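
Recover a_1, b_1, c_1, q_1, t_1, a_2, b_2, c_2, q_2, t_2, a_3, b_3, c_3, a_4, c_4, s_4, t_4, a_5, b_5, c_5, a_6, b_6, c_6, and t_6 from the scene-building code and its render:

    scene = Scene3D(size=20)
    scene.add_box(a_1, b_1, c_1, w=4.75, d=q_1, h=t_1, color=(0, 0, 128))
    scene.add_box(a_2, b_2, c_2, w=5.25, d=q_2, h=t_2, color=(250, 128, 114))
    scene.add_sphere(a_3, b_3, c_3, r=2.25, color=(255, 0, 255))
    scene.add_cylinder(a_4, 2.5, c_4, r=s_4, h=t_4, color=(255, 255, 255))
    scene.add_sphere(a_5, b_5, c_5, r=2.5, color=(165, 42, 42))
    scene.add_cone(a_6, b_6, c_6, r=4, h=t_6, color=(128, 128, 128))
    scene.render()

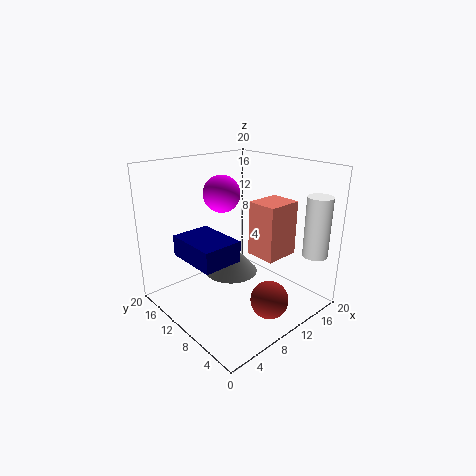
a_1 = 0.25; b_1 = 4; c_1 = 10.5; q_1 = 6.5; t_1 = 2.5; a_2 = 12.75; b_2 = 6.25; c_2 = 6.5; q_2 = 4.5; t_2 = 8; a_3 = 6.25; b_3 = 8.75; c_3 = 17.25; a_4 = 17.75; c_4 = 7.5; s_4 = 1.75; t_4 = 8.5; a_5 = 9.75; b_5 = 3.5; c_5 = 3.25; a_6 = 11.5; b_6 = 13.25; c_6 = 3; t_6 = 4.5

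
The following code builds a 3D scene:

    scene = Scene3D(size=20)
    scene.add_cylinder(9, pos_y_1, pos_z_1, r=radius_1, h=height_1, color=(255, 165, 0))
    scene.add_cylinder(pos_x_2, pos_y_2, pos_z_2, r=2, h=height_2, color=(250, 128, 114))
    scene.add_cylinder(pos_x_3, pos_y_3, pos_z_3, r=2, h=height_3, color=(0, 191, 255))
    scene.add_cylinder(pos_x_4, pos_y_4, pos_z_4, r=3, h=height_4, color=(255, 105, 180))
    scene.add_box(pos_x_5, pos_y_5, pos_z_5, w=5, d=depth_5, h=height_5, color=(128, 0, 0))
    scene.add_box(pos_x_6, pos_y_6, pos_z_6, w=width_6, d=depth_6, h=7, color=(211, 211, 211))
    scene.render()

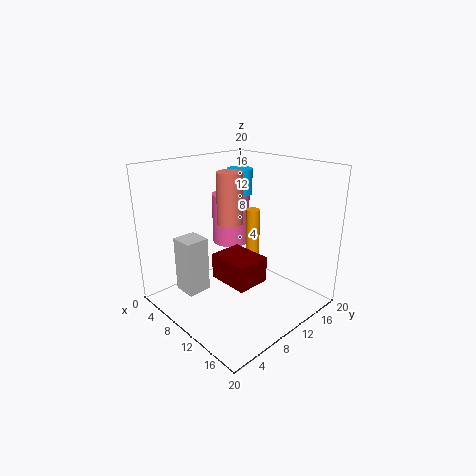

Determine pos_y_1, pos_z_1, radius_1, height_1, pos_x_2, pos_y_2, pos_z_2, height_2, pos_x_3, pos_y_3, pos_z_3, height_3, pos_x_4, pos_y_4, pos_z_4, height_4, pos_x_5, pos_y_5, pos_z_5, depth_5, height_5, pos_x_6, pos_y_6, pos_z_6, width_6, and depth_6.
pos_y_1 = 14
pos_z_1 = 3
radius_1 = 1
height_1 = 10
pos_x_2 = 5
pos_y_2 = 13
pos_z_2 = 10
height_2 = 8
pos_x_3 = 4
pos_y_3 = 16
pos_z_3 = 14
height_3 = 4
pos_x_4 = 3
pos_y_4 = 15
pos_z_4 = 6
height_4 = 8
pos_x_5 = 13
pos_y_5 = 3
pos_z_5 = 8
depth_5 = 4
height_5 = 3
pos_x_6 = 8
pos_y_6 = 1
pos_z_6 = 5
width_6 = 3
depth_6 = 3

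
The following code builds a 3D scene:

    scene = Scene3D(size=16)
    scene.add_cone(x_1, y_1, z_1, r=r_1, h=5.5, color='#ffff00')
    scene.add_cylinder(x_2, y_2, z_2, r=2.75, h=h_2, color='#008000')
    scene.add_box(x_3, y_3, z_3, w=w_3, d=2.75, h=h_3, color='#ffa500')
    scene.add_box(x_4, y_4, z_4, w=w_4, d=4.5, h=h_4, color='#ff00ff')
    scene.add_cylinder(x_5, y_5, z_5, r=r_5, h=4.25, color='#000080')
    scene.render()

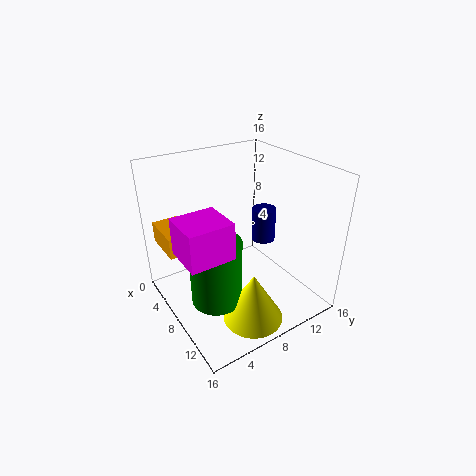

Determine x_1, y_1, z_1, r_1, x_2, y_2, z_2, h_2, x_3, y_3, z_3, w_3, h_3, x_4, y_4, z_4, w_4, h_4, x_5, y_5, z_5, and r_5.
x_1 = 12.5, y_1 = 7, z_1 = 0.5, r_1 = 3.25, x_2 = 9.5, y_2 = 4.25, z_2 = 2.25, h_2 = 7.25, x_3 = 3, y_3 = 0.25, z_3 = 7.75, w_3 = 4.5, h_3 = 2.25, x_4 = 8.25, y_4 = 0.25, z_4 = 9, w_4 = 4.25, h_4 = 3.75, x_5 = 5.25, y_5 = 13.75, z_5 = 4.75, r_5 = 1.5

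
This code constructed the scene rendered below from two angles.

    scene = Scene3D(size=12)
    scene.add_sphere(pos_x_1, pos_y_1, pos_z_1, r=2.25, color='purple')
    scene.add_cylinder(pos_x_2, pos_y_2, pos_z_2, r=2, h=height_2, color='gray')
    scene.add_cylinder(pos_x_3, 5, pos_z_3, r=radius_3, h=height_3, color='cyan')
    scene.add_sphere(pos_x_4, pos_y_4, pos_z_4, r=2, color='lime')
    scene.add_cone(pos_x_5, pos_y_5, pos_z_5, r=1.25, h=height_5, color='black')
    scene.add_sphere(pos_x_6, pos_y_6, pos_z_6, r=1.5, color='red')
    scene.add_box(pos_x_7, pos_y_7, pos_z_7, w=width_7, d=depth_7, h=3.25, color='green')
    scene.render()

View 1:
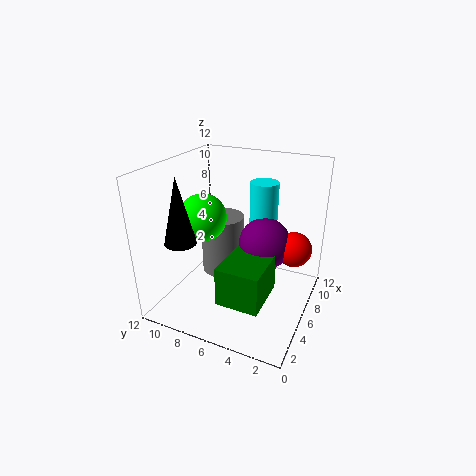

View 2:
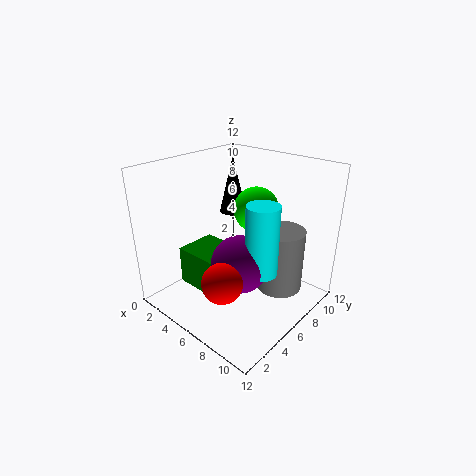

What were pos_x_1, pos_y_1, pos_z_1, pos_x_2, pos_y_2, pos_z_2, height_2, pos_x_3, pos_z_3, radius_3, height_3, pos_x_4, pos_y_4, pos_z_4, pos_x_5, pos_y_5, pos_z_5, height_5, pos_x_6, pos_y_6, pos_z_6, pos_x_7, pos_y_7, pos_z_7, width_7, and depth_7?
pos_x_1 = 7.75; pos_y_1 = 4.25; pos_z_1 = 5; pos_x_2 = 8.5; pos_y_2 = 8.75; pos_z_2 = 1; height_2 = 5.5; pos_x_3 = 9.25; pos_z_3 = 4.5; radius_3 = 1.25; height_3 = 5.5; pos_x_4 = 5.5; pos_y_4 = 9; pos_z_4 = 7.5; pos_x_5 = 2.5; pos_y_5 = 9.25; pos_z_5 = 6.5; height_5 = 5.25; pos_x_6 = 8.25; pos_y_6 = 1.75; pos_z_6 = 4.75; pos_x_7 = 2.25; pos_y_7 = 2.75; pos_z_7 = 1.75; width_7 = 4.25; depth_7 = 3.5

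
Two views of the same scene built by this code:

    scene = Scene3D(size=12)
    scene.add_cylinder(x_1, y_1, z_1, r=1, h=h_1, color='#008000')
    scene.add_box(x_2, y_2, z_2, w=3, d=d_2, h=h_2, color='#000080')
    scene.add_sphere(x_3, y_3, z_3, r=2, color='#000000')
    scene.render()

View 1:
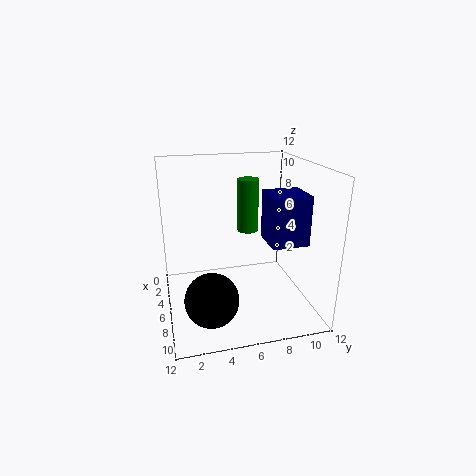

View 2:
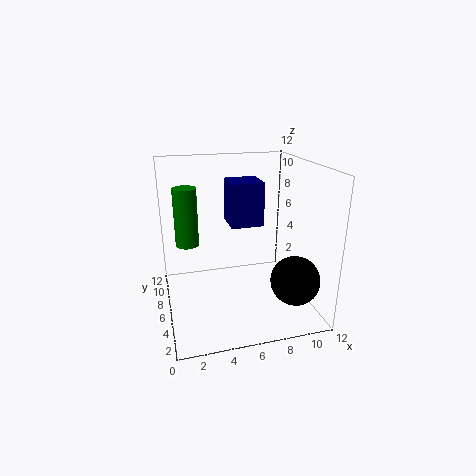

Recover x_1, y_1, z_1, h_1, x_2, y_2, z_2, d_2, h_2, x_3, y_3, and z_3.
x_1 = 2; y_1 = 8; z_1 = 5; h_1 = 5; x_2 = 6; y_2 = 8; z_2 = 6; d_2 = 3; h_2 = 4; x_3 = 10; y_3 = 3; z_3 = 3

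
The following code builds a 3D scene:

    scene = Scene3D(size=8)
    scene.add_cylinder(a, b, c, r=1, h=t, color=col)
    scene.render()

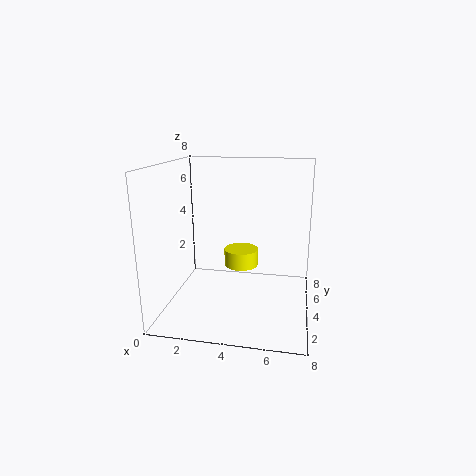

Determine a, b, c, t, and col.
a = 4, b = 5, c = 2, t = 1, col = 'yellow'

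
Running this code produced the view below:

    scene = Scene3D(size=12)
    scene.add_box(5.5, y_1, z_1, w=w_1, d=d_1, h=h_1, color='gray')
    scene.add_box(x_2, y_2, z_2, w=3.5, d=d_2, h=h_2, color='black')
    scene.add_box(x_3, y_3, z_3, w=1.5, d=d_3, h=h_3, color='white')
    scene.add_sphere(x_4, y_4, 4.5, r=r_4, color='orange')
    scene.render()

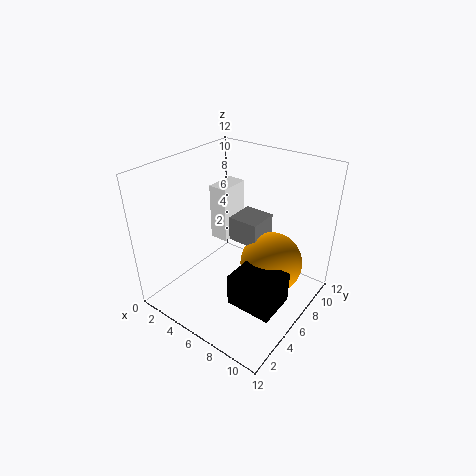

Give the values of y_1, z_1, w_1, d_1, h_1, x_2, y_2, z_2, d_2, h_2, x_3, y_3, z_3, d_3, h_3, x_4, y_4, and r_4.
y_1 = 5.5, z_1 = 6, w_1 = 2.5, d_1 = 2.5, h_1 = 2, x_2 = 8, y_2 = 2, z_2 = 3, d_2 = 3, h_2 = 2.5, x_3 = 4, y_3 = 5, z_3 = 6, d_3 = 2.5, h_3 = 4.5, x_4 = 9, y_4 = 6.5, r_4 = 2.5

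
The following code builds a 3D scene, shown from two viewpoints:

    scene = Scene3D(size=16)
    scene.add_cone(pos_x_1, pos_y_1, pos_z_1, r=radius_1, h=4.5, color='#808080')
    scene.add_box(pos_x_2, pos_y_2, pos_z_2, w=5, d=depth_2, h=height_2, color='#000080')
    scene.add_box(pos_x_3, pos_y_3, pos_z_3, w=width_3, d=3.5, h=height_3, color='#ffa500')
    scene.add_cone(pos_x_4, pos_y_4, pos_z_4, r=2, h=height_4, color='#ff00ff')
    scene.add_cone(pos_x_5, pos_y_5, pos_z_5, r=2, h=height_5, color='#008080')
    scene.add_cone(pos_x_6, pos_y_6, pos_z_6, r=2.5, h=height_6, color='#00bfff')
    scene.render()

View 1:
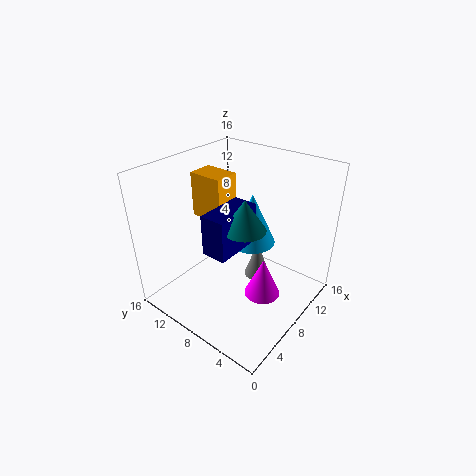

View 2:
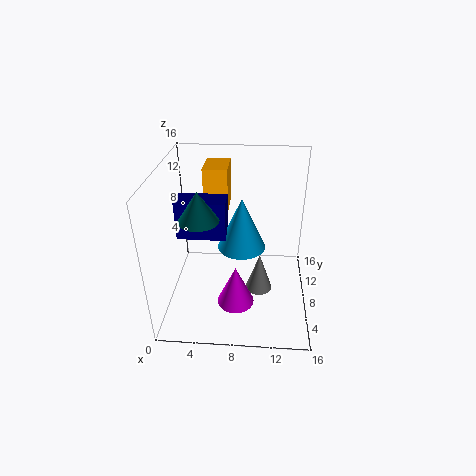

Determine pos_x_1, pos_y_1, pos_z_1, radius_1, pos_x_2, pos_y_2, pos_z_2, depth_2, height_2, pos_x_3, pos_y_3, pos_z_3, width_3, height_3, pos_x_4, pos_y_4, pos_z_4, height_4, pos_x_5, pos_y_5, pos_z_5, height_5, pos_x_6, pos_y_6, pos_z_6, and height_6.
pos_x_1 = 10.5, pos_y_1 = 7, pos_z_1 = 2, radius_1 = 1.5, pos_x_2 = 2, pos_y_2 = 5, pos_z_2 = 9.5, depth_2 = 2.5, height_2 = 4, pos_x_3 = 4.5, pos_y_3 = 7.5, pos_z_3 = 11.5, width_3 = 2.5, height_3 = 4.5, pos_x_4 = 8, pos_y_4 = 4.5, pos_z_4 = 2, height_4 = 4.5, pos_x_5 = 4.5, pos_y_5 = 4.5, pos_z_5 = 12, height_5 = 3, pos_x_6 = 8.5, pos_y_6 = 6.5, pos_z_6 = 8, height_6 = 5.5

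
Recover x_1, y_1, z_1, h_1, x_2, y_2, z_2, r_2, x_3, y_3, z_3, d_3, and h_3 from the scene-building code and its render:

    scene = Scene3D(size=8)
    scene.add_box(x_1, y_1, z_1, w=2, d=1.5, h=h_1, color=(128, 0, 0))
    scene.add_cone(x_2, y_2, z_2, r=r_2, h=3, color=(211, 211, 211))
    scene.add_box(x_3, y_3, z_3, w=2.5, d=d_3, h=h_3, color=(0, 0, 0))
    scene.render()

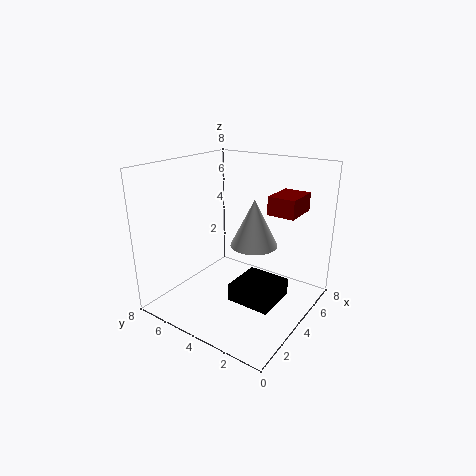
x_1 = 4.5, y_1 = 1, z_1 = 5.5, h_1 = 1, x_2 = 6.5, y_2 = 4.5, z_2 = 2.5, r_2 = 1.5, x_3 = 3, y_3 = 1.5, z_3 = 0.5, d_3 = 2.5, h_3 = 1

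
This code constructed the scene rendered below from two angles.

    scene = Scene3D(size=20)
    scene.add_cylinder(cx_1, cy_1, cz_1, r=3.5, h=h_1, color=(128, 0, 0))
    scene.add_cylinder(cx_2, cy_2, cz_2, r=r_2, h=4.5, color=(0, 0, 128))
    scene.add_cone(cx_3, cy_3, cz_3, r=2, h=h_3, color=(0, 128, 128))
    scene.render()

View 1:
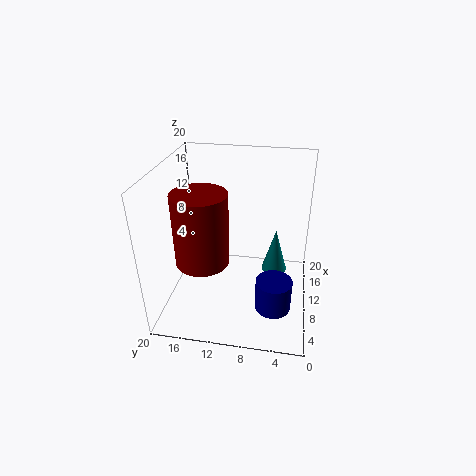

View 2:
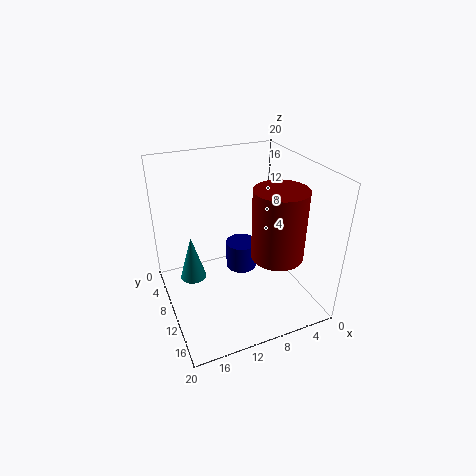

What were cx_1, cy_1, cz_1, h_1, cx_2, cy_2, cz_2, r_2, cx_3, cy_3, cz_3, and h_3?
cx_1 = 6, cy_1 = 14, cz_1 = 8.5, h_1 = 9.5, cx_2 = 7, cy_2 = 4.5, cz_2 = 1, r_2 = 2.5, cx_3 = 15.5, cy_3 = 5, cz_3 = 1.5, h_3 = 7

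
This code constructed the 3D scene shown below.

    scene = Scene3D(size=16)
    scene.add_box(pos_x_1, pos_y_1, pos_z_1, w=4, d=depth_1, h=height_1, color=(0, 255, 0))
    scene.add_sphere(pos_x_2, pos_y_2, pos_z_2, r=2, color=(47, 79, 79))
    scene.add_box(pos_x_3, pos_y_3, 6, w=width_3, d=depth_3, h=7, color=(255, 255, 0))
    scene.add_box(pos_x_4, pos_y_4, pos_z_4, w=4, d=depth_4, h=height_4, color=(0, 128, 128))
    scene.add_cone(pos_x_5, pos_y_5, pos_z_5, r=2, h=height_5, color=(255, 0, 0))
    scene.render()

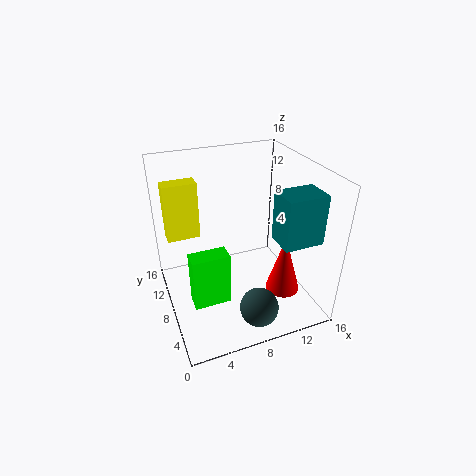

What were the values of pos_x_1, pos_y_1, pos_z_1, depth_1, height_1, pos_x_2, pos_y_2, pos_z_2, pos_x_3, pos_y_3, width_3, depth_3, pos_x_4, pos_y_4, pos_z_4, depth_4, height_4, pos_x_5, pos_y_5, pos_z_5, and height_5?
pos_x_1 = 2; pos_y_1 = 5; pos_z_1 = 2; depth_1 = 2; height_1 = 6; pos_x_2 = 8; pos_y_2 = 2; pos_z_2 = 3; pos_x_3 = 1; pos_y_3 = 13; width_3 = 4; depth_3 = 2; pos_x_4 = 10; pos_y_4 = 1; pos_z_4 = 10; depth_4 = 3; height_4 = 5; pos_x_5 = 13; pos_y_5 = 6; pos_z_5 = 1; height_5 = 7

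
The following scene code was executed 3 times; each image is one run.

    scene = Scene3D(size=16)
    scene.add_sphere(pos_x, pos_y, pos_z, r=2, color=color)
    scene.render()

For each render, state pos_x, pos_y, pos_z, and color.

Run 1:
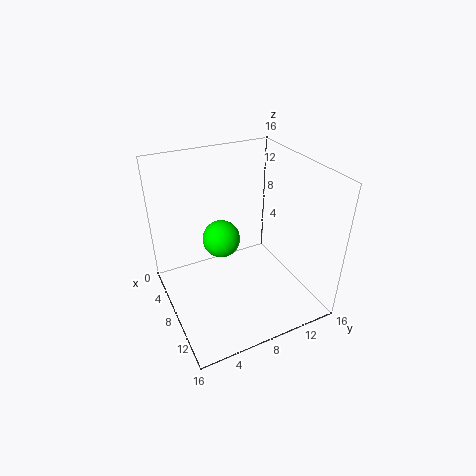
pos_x = 8; pos_y = 6; pos_z = 8.5; color = 'lime'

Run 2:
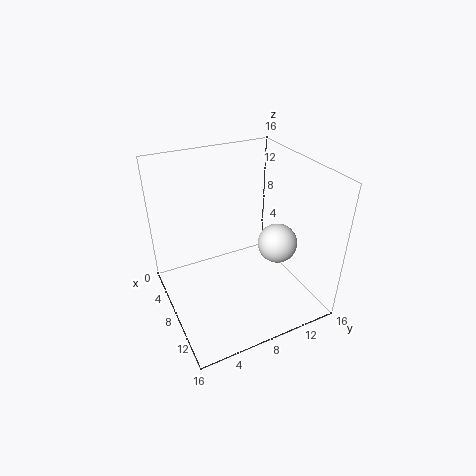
pos_x = 12; pos_y = 10.5; pos_z = 9; color = 'white'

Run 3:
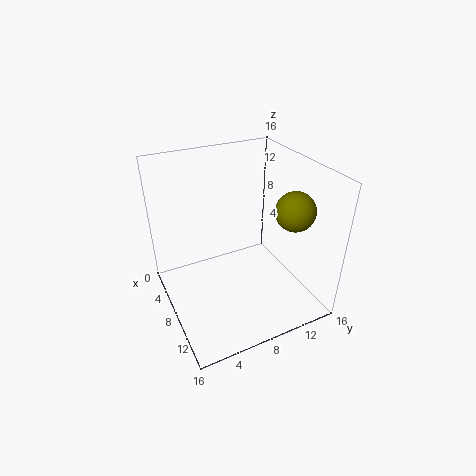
pos_x = 12.5; pos_y = 12; pos_z = 12.5; color = 'olive'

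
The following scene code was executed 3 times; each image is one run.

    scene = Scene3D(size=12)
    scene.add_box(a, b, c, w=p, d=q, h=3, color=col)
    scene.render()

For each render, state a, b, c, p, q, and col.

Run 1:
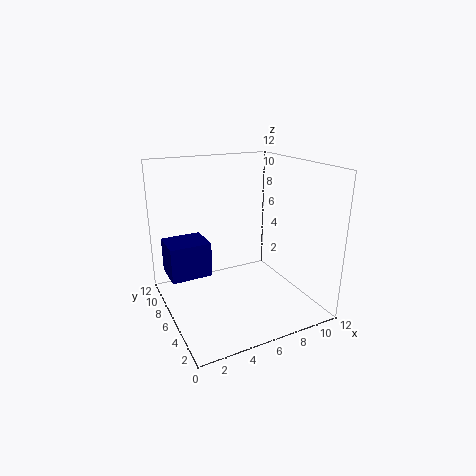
a = 0.5, b = 7, c = 2.5, p = 3.5, q = 3, col = 'navy'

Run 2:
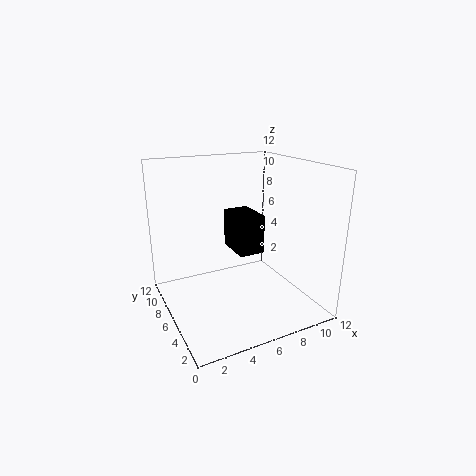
a = 5, b = 3.5, c = 5.5, p = 2, q = 3, col = 'black'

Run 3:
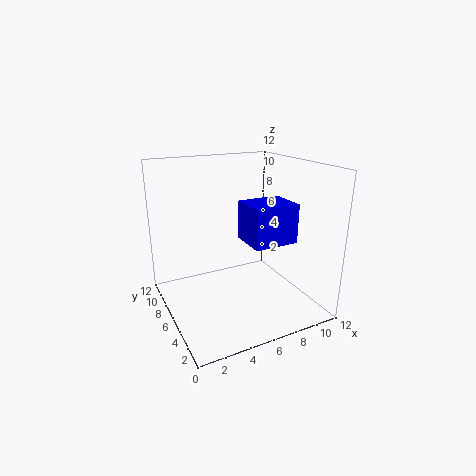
a = 5.5, b = 2, c = 6.5, p = 3.5, q = 3, col = 'blue'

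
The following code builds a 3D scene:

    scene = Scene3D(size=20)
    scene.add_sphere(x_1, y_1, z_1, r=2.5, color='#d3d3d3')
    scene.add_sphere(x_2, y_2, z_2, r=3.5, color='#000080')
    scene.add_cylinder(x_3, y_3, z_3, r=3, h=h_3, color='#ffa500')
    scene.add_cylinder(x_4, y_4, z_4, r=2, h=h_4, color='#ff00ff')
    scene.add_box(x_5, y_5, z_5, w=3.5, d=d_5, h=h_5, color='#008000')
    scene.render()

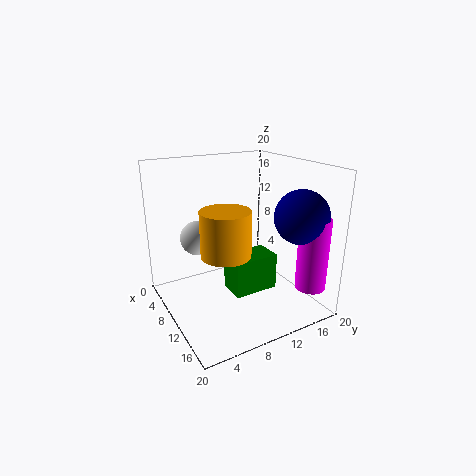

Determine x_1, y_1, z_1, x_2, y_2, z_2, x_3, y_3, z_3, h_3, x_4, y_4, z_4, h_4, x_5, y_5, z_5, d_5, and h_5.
x_1 = 5
y_1 = 6
z_1 = 9
x_2 = 16.5
y_2 = 15.5
z_2 = 14
x_3 = 15
y_3 = 5.5
z_3 = 10.5
h_3 = 5.5
x_4 = 18
y_4 = 16.5
z_4 = 4.5
h_4 = 9.5
x_5 = 13.5
y_5 = 6
z_5 = 5.5
d_5 = 5.5
h_5 = 4.5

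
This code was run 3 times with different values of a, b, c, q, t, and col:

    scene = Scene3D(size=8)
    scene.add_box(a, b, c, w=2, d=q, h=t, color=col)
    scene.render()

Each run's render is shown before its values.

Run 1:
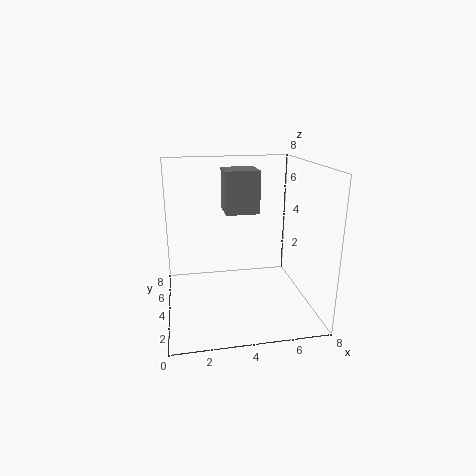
a = 3.5
b = 5
c = 5
q = 2
t = 2.5
col = 'gray'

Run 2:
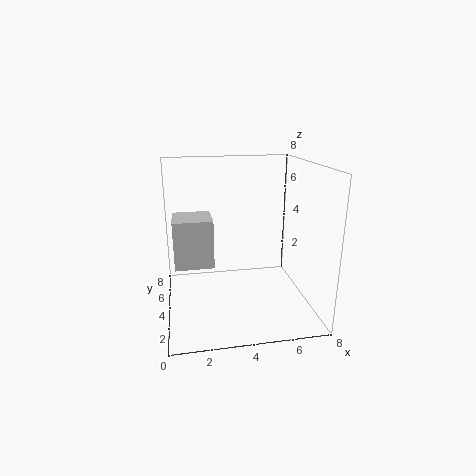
a = 0.5
b = 2.5
c = 3
q = 2
t = 2.5
col = 'lightgray'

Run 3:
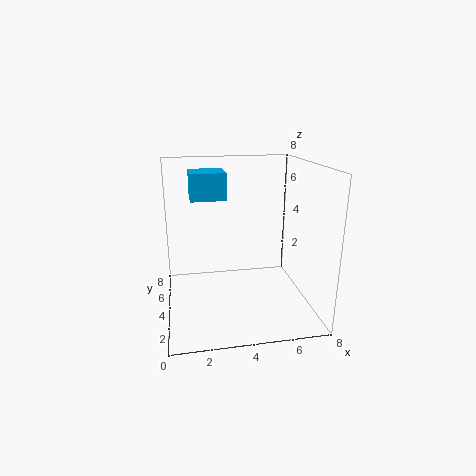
a = 1.5
b = 4.5
c = 6
q = 2
t = 1.5
col = 'deepskyblue'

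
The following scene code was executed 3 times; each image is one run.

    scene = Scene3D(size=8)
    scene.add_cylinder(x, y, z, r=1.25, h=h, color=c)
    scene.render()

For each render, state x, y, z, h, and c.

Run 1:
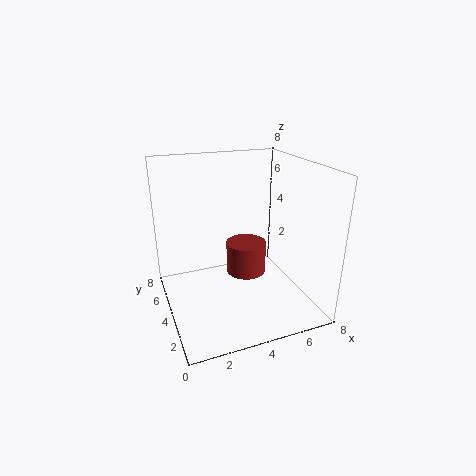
x = 5.25
y = 5.75
z = 0.75
h = 2
c = 'brown'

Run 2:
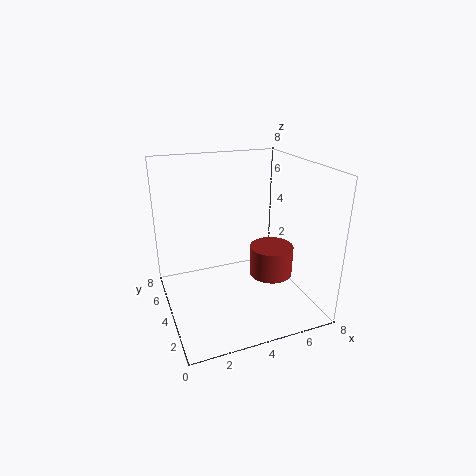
x = 6
y = 3.75
z = 1.5
h = 1.75
c = 'brown'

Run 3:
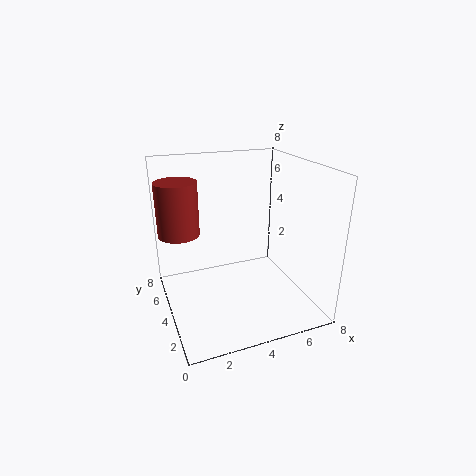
x = 1.25
y = 6.75
z = 3.5
h = 3.25
c = 'brown'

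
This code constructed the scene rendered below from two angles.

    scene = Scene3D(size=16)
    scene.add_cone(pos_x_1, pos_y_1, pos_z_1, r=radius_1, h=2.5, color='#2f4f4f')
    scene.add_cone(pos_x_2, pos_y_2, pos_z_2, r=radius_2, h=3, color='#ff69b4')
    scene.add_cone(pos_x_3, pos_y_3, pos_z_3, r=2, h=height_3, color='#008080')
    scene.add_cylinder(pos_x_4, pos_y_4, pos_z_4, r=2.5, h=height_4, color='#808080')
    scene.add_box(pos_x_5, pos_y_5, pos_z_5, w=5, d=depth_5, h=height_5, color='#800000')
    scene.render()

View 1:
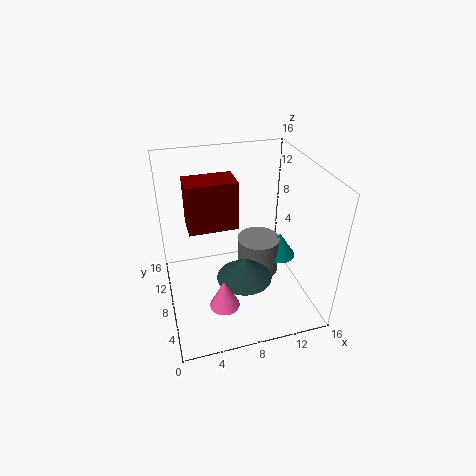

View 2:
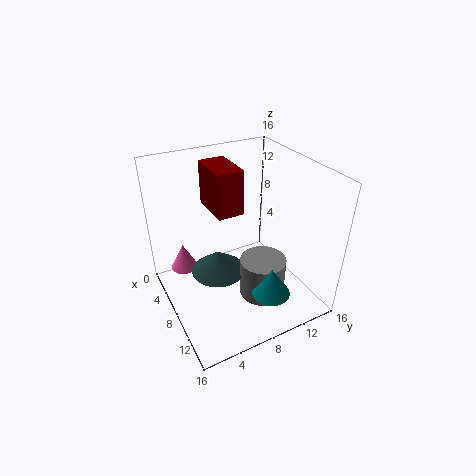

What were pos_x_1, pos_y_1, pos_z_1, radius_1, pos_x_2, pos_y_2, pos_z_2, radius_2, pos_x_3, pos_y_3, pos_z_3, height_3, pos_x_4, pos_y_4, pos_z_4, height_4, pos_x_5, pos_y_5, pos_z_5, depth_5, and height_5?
pos_x_1 = 8, pos_y_1 = 5.5, pos_z_1 = 4.5, radius_1 = 3, pos_x_2 = 5, pos_y_2 = 2.5, pos_z_2 = 4, radius_2 = 1.5, pos_x_3 = 13.5, pos_y_3 = 9, pos_z_3 = 4, height_3 = 3, pos_x_4 = 11, pos_y_4 = 9.5, pos_z_4 = 2, height_4 = 4.5, pos_x_5 = 2.5, pos_y_5 = 6, pos_z_5 = 10.5, depth_5 = 3, height_5 = 5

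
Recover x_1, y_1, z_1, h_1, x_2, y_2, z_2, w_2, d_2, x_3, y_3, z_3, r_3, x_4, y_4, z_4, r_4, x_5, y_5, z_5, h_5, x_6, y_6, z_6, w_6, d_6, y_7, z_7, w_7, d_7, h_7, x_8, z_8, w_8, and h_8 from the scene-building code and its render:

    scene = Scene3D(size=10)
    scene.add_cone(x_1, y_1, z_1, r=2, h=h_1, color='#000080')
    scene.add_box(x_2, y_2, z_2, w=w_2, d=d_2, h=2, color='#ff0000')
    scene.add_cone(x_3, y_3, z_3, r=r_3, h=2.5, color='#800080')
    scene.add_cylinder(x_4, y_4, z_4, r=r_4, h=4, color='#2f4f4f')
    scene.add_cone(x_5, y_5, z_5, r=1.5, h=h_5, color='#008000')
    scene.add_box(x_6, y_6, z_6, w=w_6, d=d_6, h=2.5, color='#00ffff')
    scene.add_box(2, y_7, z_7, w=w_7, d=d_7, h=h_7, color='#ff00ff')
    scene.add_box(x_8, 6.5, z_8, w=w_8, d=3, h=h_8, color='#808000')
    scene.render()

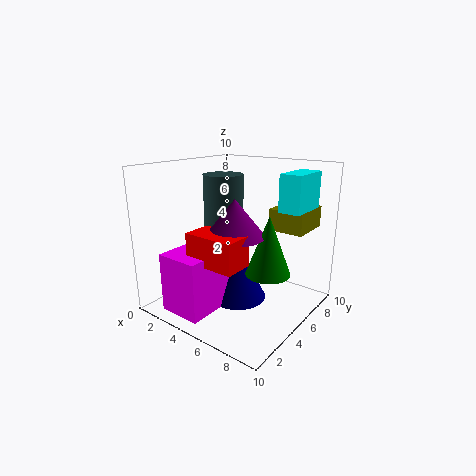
x_1 = 5
y_1 = 5
z_1 = 0.5
h_1 = 4
x_2 = 3.5
y_2 = 1.5
z_2 = 4
w_2 = 3.5
d_2 = 2
x_3 = 5.5
y_3 = 4
z_3 = 5.5
r_3 = 2
x_4 = 2.5
y_4 = 6.5
z_4 = 5
r_4 = 1.5
x_5 = 7.5
y_5 = 5
z_5 = 3
h_5 = 4
x_6 = 7.5
y_6 = 6
z_6 = 7
w_6 = 1.5
d_6 = 3
y_7 = 0.5
z_7 = 0.5
w_7 = 3
d_7 = 3.5
h_7 = 4
x_8 = 6.5
z_8 = 5.5
w_8 = 2.5
h_8 = 1.5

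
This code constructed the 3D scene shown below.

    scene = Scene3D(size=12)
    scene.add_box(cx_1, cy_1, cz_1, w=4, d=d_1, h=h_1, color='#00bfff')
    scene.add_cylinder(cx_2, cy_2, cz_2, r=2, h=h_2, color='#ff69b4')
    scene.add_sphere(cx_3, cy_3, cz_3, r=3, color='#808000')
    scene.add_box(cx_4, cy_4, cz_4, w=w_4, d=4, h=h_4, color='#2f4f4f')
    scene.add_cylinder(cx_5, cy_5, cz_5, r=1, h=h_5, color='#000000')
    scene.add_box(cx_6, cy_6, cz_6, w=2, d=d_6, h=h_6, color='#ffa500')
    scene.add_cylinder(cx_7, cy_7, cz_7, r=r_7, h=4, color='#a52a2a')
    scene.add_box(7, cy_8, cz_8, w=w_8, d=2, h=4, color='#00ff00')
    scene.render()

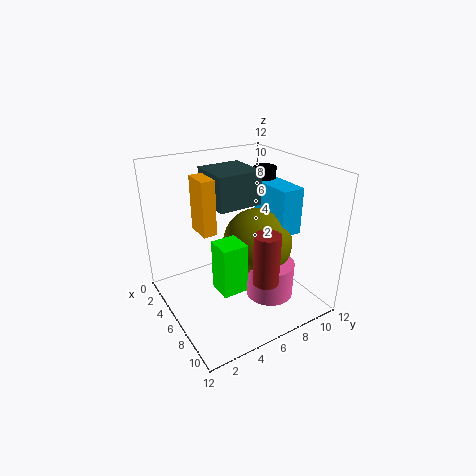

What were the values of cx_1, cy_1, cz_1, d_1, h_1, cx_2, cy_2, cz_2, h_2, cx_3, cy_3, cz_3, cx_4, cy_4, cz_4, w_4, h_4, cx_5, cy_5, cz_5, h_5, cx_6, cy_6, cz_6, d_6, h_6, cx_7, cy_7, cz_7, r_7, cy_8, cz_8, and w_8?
cx_1 = 4, cy_1 = 9, cz_1 = 6, d_1 = 2, h_1 = 4, cx_2 = 8, cy_2 = 8, cz_2 = 1, h_2 = 3, cx_3 = 6, cy_3 = 8, cz_3 = 5, cx_4 = 1, cy_4 = 5, cz_4 = 8, w_4 = 4, h_4 = 3, cx_5 = 4, cy_5 = 10, cz_5 = 9, h_5 = 2, cx_6 = 6, cy_6 = 2, cz_6 = 8, d_6 = 1, h_6 = 4, cx_7 = 10, cy_7 = 6, cz_7 = 4, r_7 = 1, cy_8 = 3, cz_8 = 3, w_8 = 2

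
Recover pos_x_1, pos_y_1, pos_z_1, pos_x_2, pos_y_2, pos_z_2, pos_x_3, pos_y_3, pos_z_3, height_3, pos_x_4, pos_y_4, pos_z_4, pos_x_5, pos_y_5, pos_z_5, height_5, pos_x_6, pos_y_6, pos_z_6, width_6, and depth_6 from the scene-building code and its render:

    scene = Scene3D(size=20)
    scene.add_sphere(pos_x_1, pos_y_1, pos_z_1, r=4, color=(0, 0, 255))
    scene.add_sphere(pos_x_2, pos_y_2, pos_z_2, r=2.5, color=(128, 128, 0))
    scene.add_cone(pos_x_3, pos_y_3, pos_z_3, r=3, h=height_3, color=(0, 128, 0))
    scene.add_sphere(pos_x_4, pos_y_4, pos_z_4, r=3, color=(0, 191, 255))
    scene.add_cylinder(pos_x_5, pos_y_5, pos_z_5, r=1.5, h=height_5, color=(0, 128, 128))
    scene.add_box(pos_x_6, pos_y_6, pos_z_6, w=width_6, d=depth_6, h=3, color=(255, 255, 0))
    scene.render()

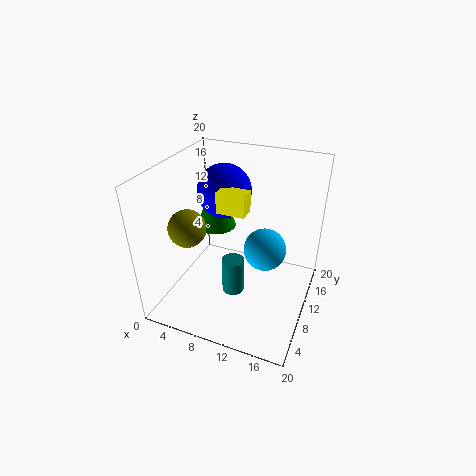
pos_x_1 = 6, pos_y_1 = 14.5, pos_z_1 = 14.5, pos_x_2 = 4.5, pos_y_2 = 6, pos_z_2 = 12.5, pos_x_3 = 4.5, pos_y_3 = 14.5, pos_z_3 = 8.5, height_3 = 8.5, pos_x_4 = 13.5, pos_y_4 = 11.5, pos_z_4 = 8, pos_x_5 = 10.5, pos_y_5 = 7, pos_z_5 = 3.5, height_5 = 5, pos_x_6 = 7, pos_y_6 = 9.5, pos_z_6 = 13.5, width_6 = 4, depth_6 = 2.5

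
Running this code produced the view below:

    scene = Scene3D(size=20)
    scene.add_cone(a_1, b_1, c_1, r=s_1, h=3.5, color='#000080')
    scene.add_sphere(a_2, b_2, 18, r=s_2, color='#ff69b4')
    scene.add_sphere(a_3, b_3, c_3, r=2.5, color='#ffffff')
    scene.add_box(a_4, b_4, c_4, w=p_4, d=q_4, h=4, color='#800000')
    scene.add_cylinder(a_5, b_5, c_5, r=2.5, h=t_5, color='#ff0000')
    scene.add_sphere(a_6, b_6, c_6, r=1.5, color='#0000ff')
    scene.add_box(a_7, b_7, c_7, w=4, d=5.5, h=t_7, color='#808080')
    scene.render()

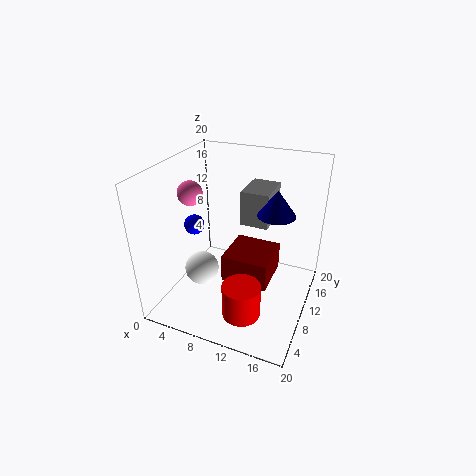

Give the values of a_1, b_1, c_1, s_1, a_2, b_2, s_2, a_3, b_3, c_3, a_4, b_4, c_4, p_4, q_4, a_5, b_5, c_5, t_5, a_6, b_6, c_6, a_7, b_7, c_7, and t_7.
a_1 = 15, b_1 = 11, c_1 = 14, s_1 = 2.5, a_2 = 6, b_2 = 5, s_2 = 1.5, a_3 = 4.5, b_3 = 9, c_3 = 4, a_4 = 8.5, b_4 = 7.5, c_4 = 4, p_4 = 6.5, q_4 = 6.5, a_5 = 13, b_5 = 4, c_5 = 2.5, t_5 = 4.5, a_6 = 2.5, b_6 = 11, c_6 = 10, a_7 = 9.5, b_7 = 12, c_7 = 11, t_7 = 5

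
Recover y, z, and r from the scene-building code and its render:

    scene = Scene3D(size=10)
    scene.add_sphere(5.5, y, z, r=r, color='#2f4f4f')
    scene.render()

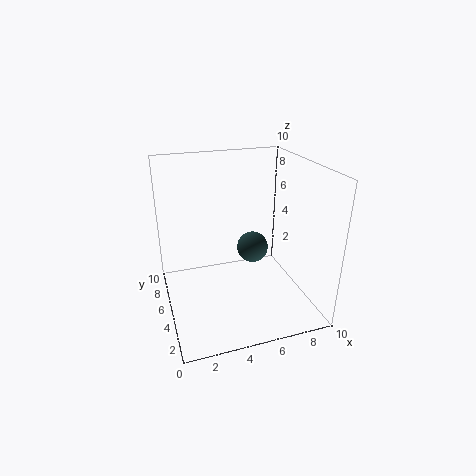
y = 3.5; z = 5; r = 1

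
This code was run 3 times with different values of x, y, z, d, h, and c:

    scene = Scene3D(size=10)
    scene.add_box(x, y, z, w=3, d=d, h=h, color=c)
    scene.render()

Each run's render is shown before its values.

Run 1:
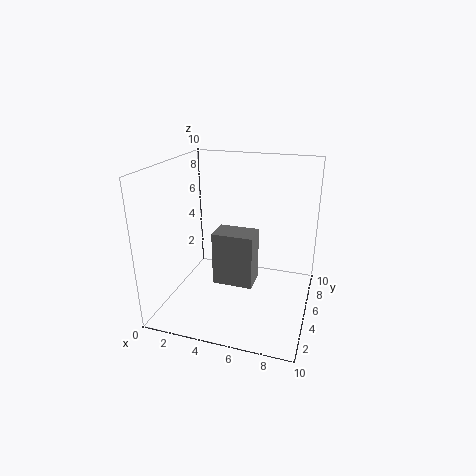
x = 3
y = 5
z = 1
d = 2
h = 4
c = 'gray'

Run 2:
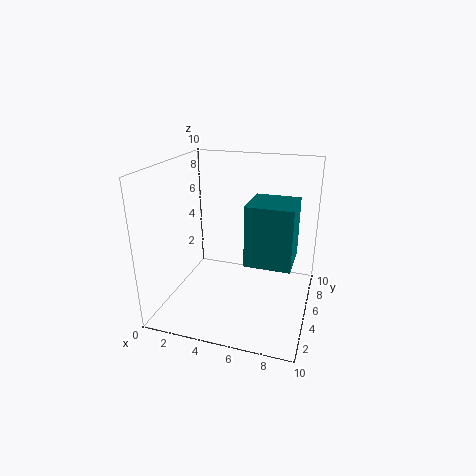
x = 6
y = 3
z = 4
d = 3
h = 4
c = 'teal'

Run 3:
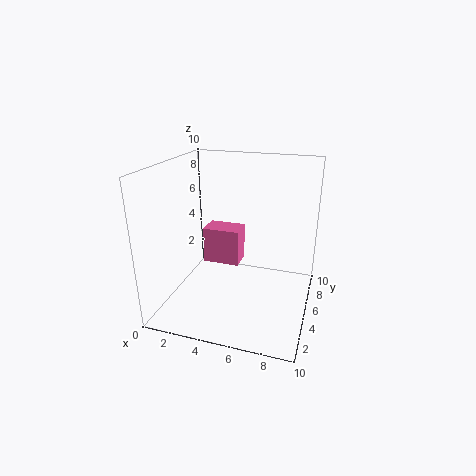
x = 1
y = 8
z = 1
d = 2
h = 3
c = 'hotpink'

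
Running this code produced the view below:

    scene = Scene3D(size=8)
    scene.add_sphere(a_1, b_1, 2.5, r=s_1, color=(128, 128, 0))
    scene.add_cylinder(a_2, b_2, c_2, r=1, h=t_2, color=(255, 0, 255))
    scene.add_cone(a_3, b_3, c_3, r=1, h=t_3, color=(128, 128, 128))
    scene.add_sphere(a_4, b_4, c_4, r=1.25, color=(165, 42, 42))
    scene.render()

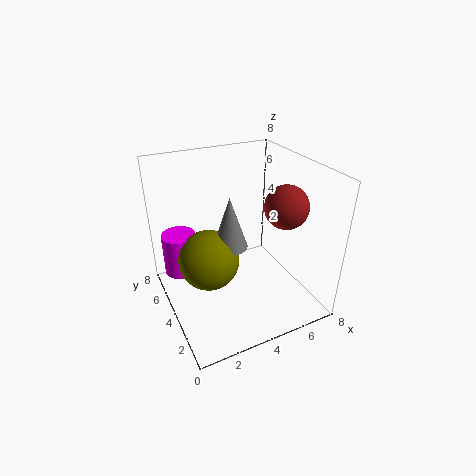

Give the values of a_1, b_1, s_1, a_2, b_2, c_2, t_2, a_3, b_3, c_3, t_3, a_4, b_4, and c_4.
a_1 = 2.5; b_1 = 4.75; s_1 = 1.75; a_2 = 1.25; b_2 = 6.25; c_2 = 1.25; t_2 = 2.5; a_3 = 3.75; b_3 = 4.5; c_3 = 3.25; t_3 = 3; a_4 = 6.75; b_4 = 3.5; c_4 = 5.5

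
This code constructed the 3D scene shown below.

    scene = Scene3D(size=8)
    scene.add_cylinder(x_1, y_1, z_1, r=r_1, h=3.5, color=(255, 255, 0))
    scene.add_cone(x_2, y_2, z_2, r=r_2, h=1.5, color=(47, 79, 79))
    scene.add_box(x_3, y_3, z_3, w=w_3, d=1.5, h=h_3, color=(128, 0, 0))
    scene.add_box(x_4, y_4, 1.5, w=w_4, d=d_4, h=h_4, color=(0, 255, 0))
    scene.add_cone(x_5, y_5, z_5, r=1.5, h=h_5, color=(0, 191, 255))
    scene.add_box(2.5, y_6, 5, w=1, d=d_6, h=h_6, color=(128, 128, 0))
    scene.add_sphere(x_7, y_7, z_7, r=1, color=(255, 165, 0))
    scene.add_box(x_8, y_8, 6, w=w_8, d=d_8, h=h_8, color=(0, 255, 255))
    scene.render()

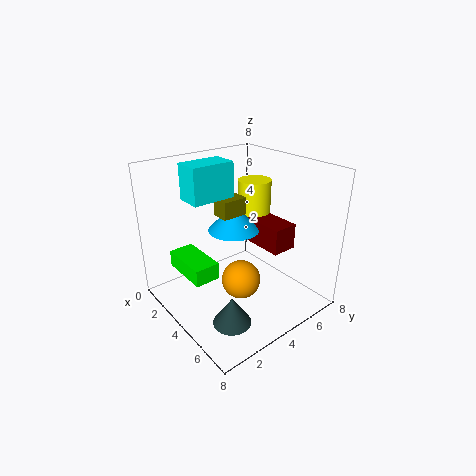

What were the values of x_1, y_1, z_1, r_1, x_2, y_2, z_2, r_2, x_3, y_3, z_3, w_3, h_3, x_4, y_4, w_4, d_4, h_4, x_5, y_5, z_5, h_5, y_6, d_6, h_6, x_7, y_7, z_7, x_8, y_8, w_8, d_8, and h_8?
x_1 = 2.5; y_1 = 6.5; z_1 = 3; r_1 = 1; x_2 = 6; y_2 = 2; z_2 = 0.5; r_2 = 1; x_3 = 3; y_3 = 5.5; z_3 = 3; w_3 = 2.5; h_3 = 1.5; x_4 = 0.5; y_4 = 1.5; w_4 = 3; d_4 = 1.5; h_4 = 1; x_5 = 3; y_5 = 4.5; z_5 = 4; h_5 = 1.5; y_6 = 3.5; d_6 = 1.5; h_6 = 1; x_7 = 5.5; y_7 = 3; z_7 = 2.5; x_8 = 1.5; y_8 = 2; w_8 = 1.5; d_8 = 2.5; h_8 = 2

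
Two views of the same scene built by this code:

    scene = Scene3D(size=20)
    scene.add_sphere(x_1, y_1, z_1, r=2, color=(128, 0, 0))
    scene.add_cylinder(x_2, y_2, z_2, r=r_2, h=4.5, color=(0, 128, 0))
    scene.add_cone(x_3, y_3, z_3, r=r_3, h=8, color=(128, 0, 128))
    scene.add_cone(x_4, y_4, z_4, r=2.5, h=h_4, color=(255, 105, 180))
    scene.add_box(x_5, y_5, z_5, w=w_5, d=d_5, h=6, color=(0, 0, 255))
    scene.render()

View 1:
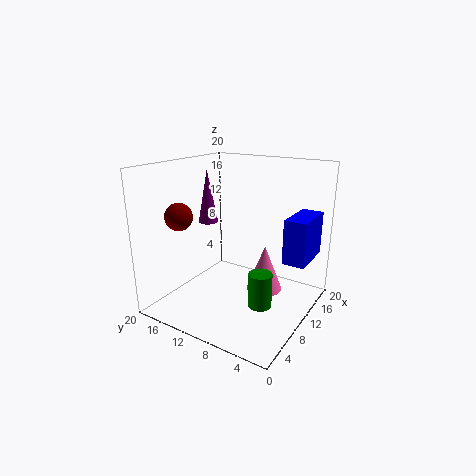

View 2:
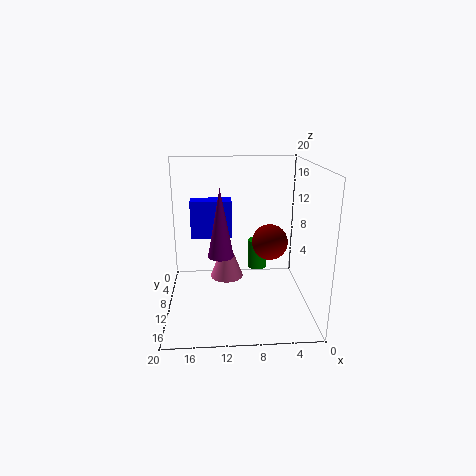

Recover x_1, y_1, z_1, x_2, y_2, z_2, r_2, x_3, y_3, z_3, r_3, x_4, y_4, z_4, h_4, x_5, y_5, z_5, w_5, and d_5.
x_1 = 7, y_1 = 18, z_1 = 12.5, x_2 = 6.5, y_2 = 4.5, z_2 = 3, r_2 = 1.5, x_3 = 12.5, y_3 = 17, z_3 = 10.5, r_3 = 1.5, x_4 = 11.5, y_4 = 6.5, z_4 = 2.5, h_4 = 6.5, x_5 = 10.5, y_5 = 0.5, z_5 = 7.5, w_5 = 6.5, d_5 = 3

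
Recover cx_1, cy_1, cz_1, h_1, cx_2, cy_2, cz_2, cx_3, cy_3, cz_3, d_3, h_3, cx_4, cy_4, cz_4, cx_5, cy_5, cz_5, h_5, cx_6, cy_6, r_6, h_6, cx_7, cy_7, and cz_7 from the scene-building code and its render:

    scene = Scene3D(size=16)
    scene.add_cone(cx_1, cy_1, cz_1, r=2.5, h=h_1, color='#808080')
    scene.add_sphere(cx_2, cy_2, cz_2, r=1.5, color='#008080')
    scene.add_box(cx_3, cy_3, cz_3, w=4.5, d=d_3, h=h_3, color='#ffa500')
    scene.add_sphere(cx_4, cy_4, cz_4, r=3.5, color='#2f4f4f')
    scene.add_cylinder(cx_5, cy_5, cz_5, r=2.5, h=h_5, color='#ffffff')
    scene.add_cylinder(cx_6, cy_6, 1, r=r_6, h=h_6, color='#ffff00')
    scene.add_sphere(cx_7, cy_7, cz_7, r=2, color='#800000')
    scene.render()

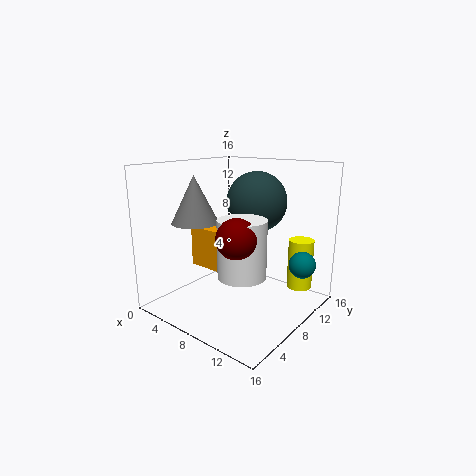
cx_1 = 5; cy_1 = 4.5; cz_1 = 10; h_1 = 5; cx_2 = 14; cy_2 = 12; cz_2 = 5; cx_3 = 0.5; cy_3 = 8; cz_3 = 3; d_3 = 5; h_3 = 5; cx_4 = 8; cy_4 = 11.5; cz_4 = 11.5; cx_5 = 10.5; cy_5 = 5.5; cz_5 = 5; h_5 = 6; cx_6 = 12.5; cy_6 = 14.5; r_6 = 1.5; h_6 = 6; cx_7 = 11; cy_7 = 4; cz_7 = 9.5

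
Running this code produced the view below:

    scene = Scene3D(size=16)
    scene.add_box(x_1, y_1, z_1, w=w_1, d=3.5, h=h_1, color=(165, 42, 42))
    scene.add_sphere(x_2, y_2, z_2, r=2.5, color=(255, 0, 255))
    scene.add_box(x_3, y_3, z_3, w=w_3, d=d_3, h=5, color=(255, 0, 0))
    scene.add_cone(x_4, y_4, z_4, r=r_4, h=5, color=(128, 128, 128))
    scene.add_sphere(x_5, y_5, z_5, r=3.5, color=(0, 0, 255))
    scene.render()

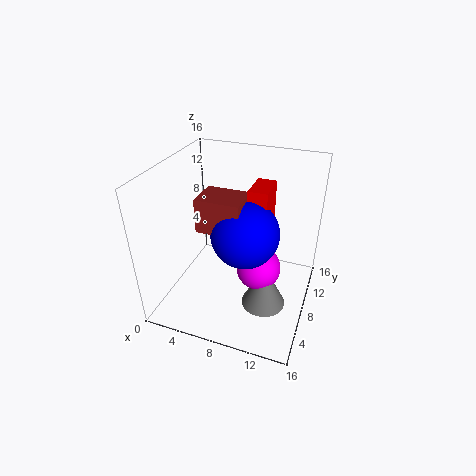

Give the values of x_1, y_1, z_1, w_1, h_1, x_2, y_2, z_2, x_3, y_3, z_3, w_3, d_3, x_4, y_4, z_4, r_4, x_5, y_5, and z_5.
x_1 = 5
y_1 = 4
z_1 = 10.5
w_1 = 4.5
h_1 = 3.5
x_2 = 10.5
y_2 = 8
z_2 = 4.5
x_3 = 9.5
y_3 = 6.5
z_3 = 9.5
w_3 = 2
d_3 = 3.5
x_4 = 11.5
y_4 = 7
z_4 = 0.5
r_4 = 2.5
x_5 = 9.5
y_5 = 6
z_5 = 10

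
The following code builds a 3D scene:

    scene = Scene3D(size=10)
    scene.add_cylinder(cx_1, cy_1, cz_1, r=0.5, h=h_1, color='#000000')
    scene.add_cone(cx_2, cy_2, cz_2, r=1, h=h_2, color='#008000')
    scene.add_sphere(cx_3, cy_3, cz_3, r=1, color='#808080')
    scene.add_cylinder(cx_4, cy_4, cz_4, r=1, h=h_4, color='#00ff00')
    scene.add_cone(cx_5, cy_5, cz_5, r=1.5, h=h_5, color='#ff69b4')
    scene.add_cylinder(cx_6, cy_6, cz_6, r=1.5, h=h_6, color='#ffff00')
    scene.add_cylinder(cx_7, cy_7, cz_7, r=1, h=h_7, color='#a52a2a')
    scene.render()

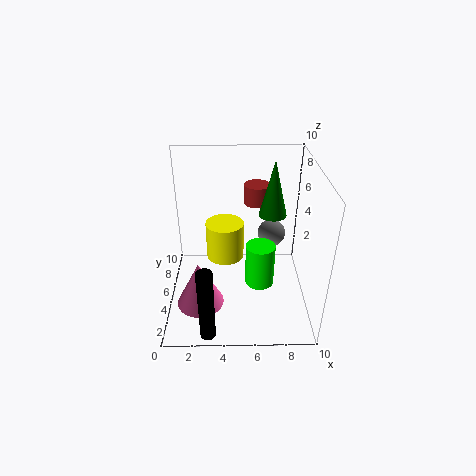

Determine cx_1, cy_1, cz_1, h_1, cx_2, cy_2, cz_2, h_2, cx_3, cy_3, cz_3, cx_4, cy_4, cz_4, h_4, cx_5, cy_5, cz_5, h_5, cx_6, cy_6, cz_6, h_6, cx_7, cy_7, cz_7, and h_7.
cx_1 = 3; cy_1 = 0.5; cz_1 = 0.5; h_1 = 5; cx_2 = 7.5; cy_2 = 6.5; cz_2 = 6; h_2 = 4; cx_3 = 7.5; cy_3 = 6.5; cz_3 = 4.5; cx_4 = 6.5; cy_4 = 4; cz_4 = 2; h_4 = 3; cx_5 = 2.5; cy_5 = 2; cz_5 = 2; h_5 = 3; cx_6 = 4; cy_6 = 8; cz_6 = 1.5; h_6 = 3; cx_7 = 6.5; cy_7 = 8.5; cz_7 = 6; h_7 = 1.5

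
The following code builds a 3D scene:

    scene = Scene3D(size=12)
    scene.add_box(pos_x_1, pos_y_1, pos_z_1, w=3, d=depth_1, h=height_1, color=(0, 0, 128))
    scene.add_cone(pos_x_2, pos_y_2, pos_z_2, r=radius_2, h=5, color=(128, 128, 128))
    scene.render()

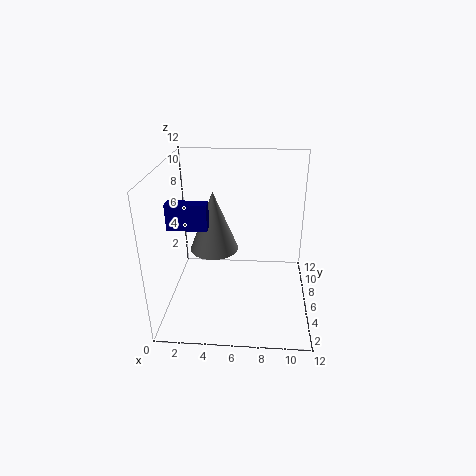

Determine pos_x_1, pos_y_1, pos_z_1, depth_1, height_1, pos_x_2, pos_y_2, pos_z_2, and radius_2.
pos_x_1 = 1
pos_y_1 = 3
pos_z_1 = 8
depth_1 = 1
height_1 = 2
pos_x_2 = 4
pos_y_2 = 6
pos_z_2 = 5
radius_2 = 2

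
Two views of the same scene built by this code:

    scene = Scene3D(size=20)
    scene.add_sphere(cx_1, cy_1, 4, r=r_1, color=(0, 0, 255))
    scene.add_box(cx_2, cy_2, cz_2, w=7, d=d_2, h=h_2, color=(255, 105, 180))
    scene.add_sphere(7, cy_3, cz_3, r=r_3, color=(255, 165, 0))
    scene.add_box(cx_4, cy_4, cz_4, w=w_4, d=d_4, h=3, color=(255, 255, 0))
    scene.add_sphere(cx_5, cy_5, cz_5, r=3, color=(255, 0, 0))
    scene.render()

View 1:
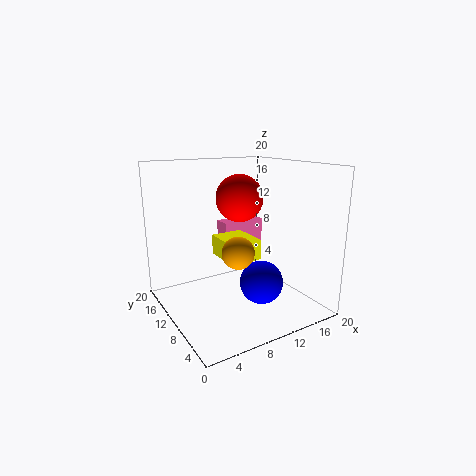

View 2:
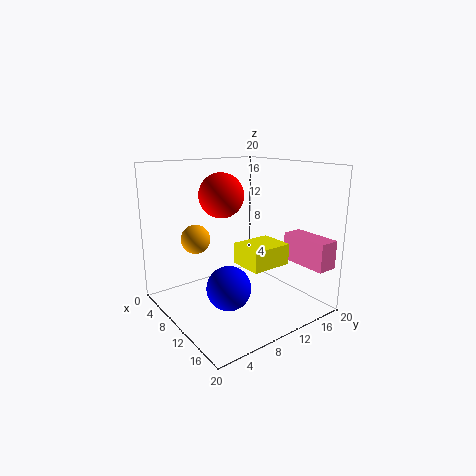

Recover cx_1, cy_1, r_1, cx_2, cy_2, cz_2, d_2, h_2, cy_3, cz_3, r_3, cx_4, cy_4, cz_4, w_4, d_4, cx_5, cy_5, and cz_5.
cx_1 = 12; cy_1 = 7; r_1 = 3; cx_2 = 12; cy_2 = 17; cz_2 = 6; d_2 = 3; h_2 = 4; cy_3 = 5; cz_3 = 10; r_3 = 2; cx_4 = 9; cy_4 = 10; cz_4 = 6; w_4 = 5; d_4 = 6; cx_5 = 9; cy_5 = 8; cz_5 = 16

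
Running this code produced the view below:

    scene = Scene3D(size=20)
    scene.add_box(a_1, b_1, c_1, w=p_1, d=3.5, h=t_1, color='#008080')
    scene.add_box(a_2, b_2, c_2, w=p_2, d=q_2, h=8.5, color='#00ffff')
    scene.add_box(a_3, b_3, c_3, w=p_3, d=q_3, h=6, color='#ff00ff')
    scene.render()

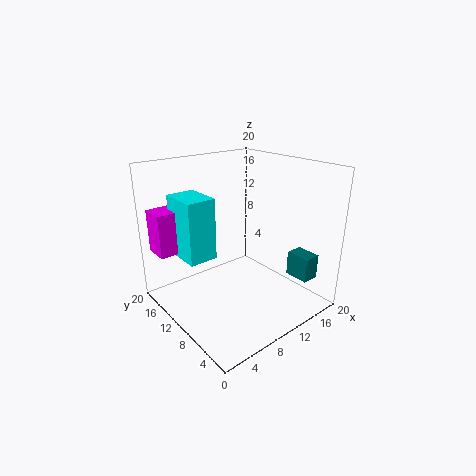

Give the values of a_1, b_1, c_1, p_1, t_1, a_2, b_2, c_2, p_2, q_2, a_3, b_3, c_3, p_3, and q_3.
a_1 = 16; b_1 = 2.5; c_1 = 4; p_1 = 2.5; t_1 = 3.5; a_2 = 3; b_2 = 11; c_2 = 7.5; p_2 = 4; q_2 = 5.5; a_3 = 0.5; b_3 = 14.5; c_3 = 8; p_3 = 6; q_3 = 3.5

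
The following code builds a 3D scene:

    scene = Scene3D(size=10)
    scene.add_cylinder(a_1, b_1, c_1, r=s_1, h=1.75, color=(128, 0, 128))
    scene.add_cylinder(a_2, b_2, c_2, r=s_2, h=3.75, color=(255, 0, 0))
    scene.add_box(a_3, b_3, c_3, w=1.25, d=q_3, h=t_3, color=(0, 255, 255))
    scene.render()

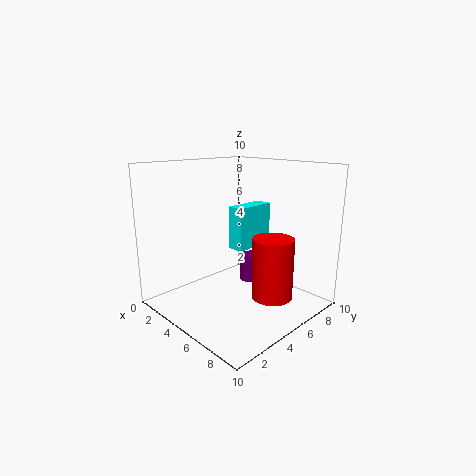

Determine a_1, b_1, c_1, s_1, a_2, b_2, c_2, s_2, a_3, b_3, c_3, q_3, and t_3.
a_1 = 6
b_1 = 5.25
c_1 = 2.25
s_1 = 0.75
a_2 = 8.75
b_2 = 4.25
c_2 = 2.25
s_2 = 1.25
a_3 = 3
b_3 = 6
c_3 = 3.5
q_3 = 3.25
t_3 = 3.25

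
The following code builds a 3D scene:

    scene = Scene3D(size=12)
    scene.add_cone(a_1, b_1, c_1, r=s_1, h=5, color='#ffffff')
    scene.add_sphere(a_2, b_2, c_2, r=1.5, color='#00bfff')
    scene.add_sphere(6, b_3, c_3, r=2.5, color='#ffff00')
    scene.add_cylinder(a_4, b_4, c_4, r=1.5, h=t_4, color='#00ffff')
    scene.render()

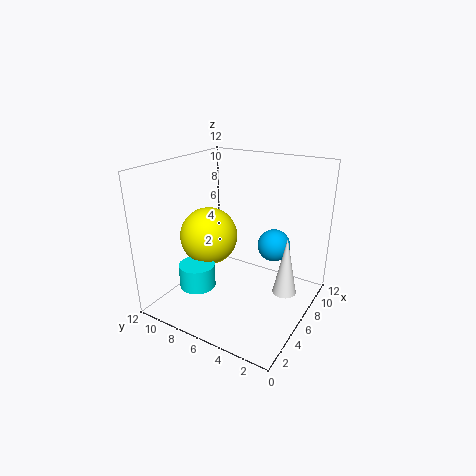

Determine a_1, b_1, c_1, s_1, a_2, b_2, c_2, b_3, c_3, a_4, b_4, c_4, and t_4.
a_1 = 7, b_1 = 2, c_1 = 1.5, s_1 = 1, a_2 = 10, b_2 = 4.5, c_2 = 4, b_3 = 9, c_3 = 5.5, a_4 = 3.5, b_4 = 8.5, c_4 = 2, t_4 = 2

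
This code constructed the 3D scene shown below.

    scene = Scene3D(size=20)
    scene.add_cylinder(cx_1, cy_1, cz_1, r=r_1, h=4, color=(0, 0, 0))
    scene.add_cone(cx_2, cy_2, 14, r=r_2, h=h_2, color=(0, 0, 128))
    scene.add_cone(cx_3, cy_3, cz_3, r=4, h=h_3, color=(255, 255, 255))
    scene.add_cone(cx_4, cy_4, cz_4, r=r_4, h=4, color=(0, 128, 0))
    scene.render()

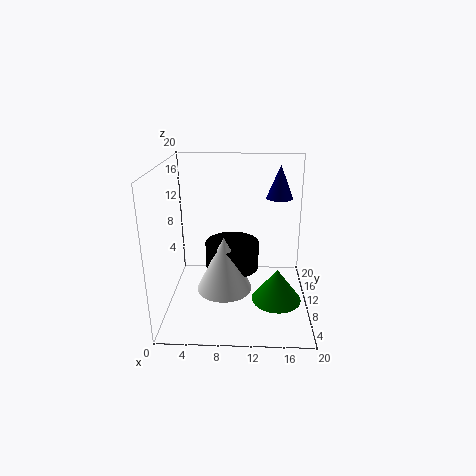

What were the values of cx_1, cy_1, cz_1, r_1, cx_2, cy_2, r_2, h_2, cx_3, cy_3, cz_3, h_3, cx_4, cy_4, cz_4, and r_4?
cx_1 = 9; cy_1 = 13; cz_1 = 4; r_1 = 4; cx_2 = 16; cy_2 = 16; r_2 = 2; h_2 = 5; cx_3 = 8; cy_3 = 10; cz_3 = 2; h_3 = 8; cx_4 = 15; cy_4 = 3; cz_4 = 5; r_4 = 3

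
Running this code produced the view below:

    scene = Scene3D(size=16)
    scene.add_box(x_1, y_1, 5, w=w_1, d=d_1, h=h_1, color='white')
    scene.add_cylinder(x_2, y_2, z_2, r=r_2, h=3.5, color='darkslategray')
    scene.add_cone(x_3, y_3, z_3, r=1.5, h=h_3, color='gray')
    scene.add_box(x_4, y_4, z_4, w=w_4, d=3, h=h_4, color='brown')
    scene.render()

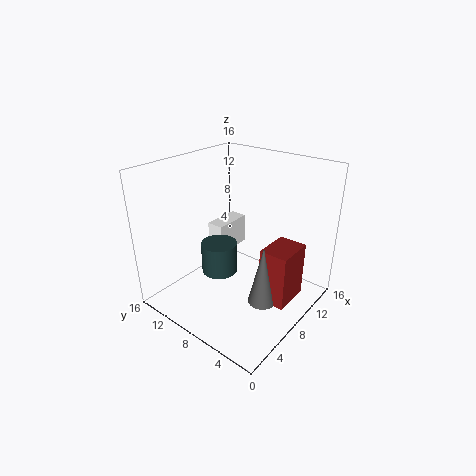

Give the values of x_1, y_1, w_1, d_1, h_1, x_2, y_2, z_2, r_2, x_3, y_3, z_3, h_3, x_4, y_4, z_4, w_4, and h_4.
x_1 = 8
y_1 = 10.5
w_1 = 4.5
d_1 = 2
h_1 = 3.5
x_2 = 6.5
y_2 = 9.5
z_2 = 4
r_2 = 2
x_3 = 6.5
y_3 = 3.5
z_3 = 2.5
h_3 = 6.5
x_4 = 6.5
y_4 = 1
z_4 = 2.5
w_4 = 4
h_4 = 6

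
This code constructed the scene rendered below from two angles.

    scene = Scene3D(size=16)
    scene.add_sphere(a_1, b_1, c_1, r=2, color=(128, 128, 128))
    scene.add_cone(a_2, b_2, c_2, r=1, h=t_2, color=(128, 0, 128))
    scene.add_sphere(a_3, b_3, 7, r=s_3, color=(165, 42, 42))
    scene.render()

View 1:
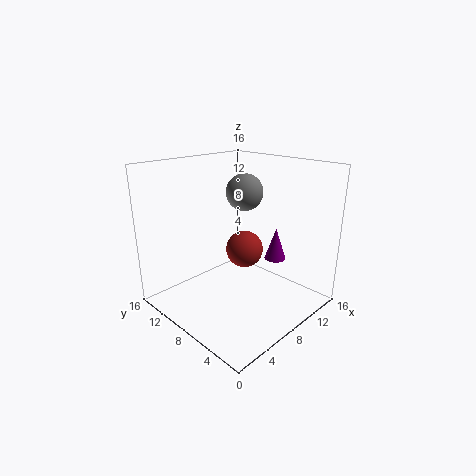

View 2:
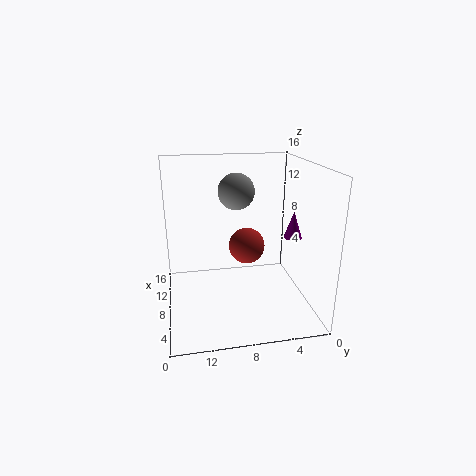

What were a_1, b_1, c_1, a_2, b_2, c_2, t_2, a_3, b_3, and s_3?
a_1 = 9, b_1 = 8, c_1 = 13, a_2 = 7, b_2 = 2, c_2 = 8, t_2 = 3, a_3 = 8, b_3 = 7, s_3 = 2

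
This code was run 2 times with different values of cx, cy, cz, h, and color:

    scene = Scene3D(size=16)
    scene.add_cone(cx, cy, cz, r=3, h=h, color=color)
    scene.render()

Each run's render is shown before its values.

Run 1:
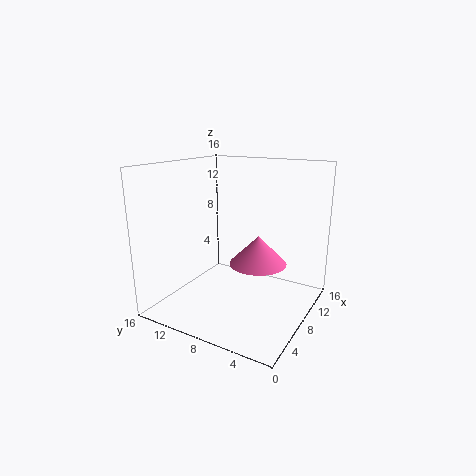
cx = 7
cy = 5
cz = 6
h = 3
color = 'hotpink'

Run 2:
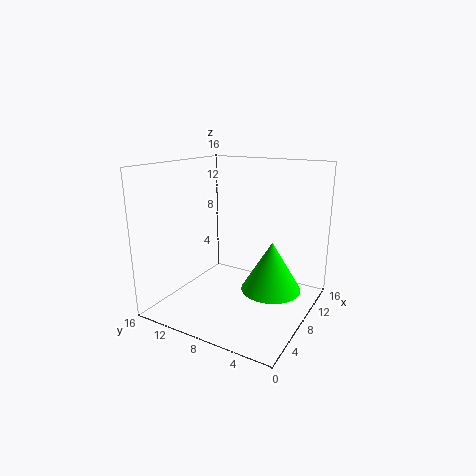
cx = 6
cy = 3
cz = 4
h = 5
color = 'lime'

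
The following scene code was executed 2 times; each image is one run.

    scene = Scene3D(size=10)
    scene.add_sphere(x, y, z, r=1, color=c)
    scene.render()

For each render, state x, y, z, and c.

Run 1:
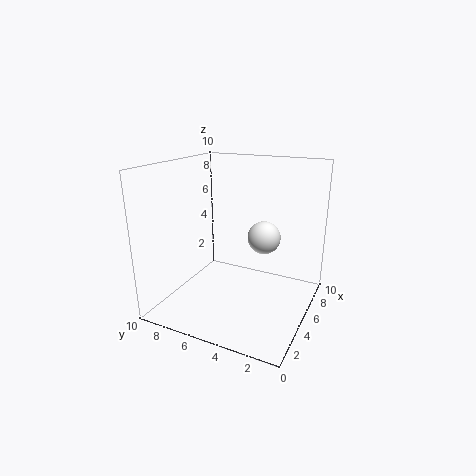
x = 3.5; y = 2.5; z = 6; c = 'white'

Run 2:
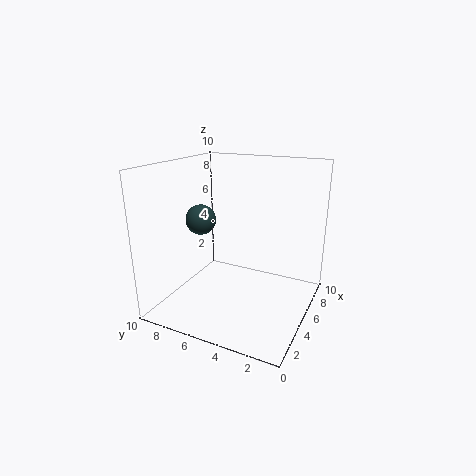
x = 3.5; y = 7; z = 6.5; c = 'darkslategray'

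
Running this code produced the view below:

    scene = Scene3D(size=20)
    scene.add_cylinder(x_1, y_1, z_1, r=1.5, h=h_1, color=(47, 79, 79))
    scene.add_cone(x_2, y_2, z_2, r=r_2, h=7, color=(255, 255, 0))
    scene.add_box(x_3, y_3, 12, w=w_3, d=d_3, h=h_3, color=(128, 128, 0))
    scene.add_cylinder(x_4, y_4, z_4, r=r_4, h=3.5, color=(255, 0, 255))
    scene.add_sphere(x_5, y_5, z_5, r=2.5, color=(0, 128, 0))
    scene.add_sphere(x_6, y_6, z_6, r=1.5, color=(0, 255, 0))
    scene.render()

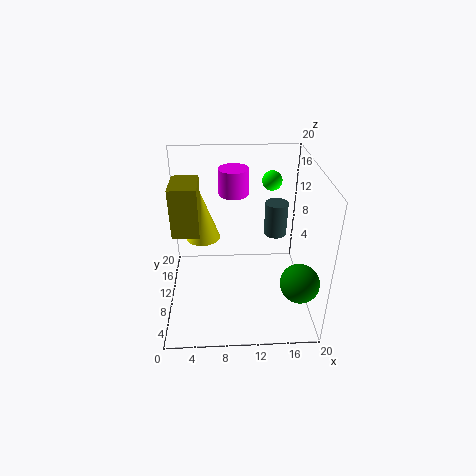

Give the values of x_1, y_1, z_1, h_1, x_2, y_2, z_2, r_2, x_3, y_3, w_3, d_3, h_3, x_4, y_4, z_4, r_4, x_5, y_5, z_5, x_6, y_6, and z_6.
x_1 = 15; y_1 = 9.5; z_1 = 11; h_1 = 4.5; x_2 = 5; y_2 = 13; z_2 = 8.5; r_2 = 2.5; x_3 = 1.5; y_3 = 7; w_3 = 3.5; d_3 = 5; h_3 = 6.5; x_4 = 9.5; y_4 = 11.5; z_4 = 16; r_4 = 2; x_5 = 17.5; y_5 = 3.5; z_5 = 7; x_6 = 15.5; y_6 = 17; z_6 = 15.5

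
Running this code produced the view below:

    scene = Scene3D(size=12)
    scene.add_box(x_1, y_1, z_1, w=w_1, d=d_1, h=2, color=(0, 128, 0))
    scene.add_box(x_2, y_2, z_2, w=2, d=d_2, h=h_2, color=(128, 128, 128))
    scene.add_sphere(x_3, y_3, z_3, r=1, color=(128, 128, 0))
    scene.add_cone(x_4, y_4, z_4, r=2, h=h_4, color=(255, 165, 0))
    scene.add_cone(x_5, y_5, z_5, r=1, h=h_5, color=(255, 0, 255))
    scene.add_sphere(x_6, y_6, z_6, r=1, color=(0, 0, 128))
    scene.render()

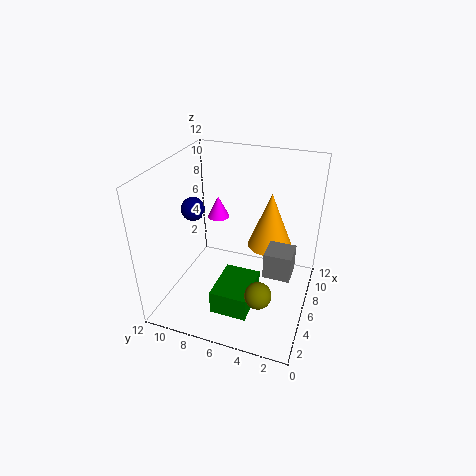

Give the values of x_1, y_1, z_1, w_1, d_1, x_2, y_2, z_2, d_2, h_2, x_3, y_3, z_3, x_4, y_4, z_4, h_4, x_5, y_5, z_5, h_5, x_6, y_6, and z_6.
x_1 = 2
y_1 = 4
z_1 = 1
w_1 = 4
d_1 = 3
x_2 = 3
y_2 = 1
z_2 = 5
d_2 = 2
h_2 = 2
x_3 = 2
y_3 = 3
z_3 = 4
x_4 = 9
y_4 = 4
z_4 = 4
h_4 = 5
x_5 = 9
y_5 = 9
z_5 = 6
h_5 = 2
x_6 = 6
y_6 = 10
z_6 = 8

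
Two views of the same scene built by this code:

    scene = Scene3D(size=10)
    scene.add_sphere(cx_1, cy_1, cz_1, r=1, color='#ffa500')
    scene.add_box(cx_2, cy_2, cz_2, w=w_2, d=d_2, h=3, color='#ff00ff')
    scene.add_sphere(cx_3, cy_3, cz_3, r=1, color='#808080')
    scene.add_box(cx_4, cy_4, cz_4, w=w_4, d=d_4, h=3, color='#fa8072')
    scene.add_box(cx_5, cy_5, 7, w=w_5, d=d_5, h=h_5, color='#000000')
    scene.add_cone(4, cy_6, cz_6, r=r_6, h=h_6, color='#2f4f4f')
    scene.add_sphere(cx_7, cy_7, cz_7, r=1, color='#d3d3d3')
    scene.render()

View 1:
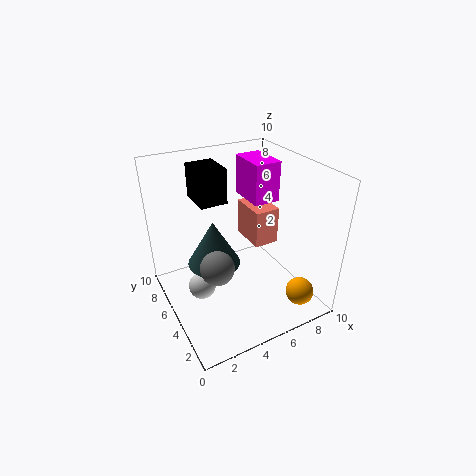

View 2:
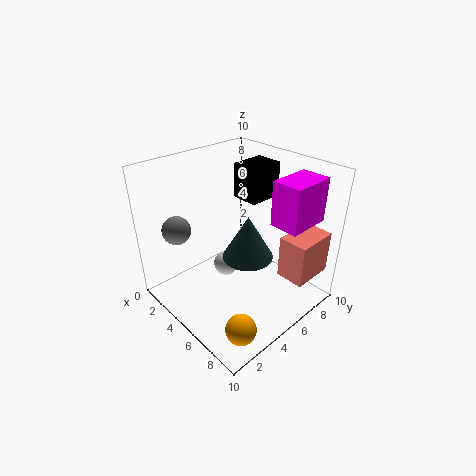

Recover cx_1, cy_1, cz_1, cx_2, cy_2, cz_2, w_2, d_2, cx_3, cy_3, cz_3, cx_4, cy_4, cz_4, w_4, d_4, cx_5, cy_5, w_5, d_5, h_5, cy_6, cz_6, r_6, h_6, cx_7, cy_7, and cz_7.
cx_1 = 8.5, cy_1 = 2, cz_1 = 1, cx_2 = 7, cy_2 = 6, cz_2 = 6.5, w_2 = 2, d_2 = 3, cx_3 = 2, cy_3 = 2, cz_3 = 5.5, cx_4 = 7.5, cy_4 = 6.5, cz_4 = 2.5, w_4 = 2, d_4 = 3, cx_5 = 3, cy_5 = 6.5, w_5 = 2, d_5 = 2.5, h_5 = 2.5, cy_6 = 7, cz_6 = 2, r_6 = 2, h_6 = 3.5, cx_7 = 2.5, cy_7 = 6, cz_7 = 1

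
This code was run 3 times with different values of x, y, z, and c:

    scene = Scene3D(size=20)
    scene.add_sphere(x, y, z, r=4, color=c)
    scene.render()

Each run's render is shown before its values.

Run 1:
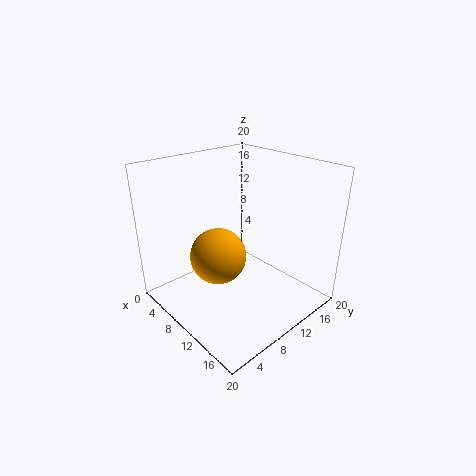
x = 8
y = 8
z = 7
c = 'orange'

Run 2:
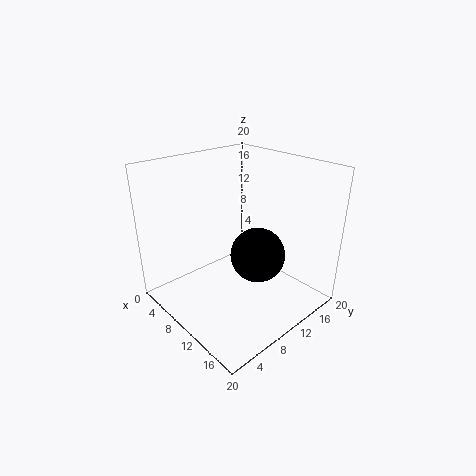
x = 11
y = 13
z = 6.5
c = 'black'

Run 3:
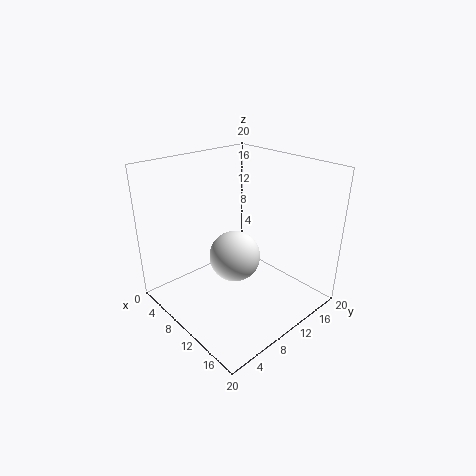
x = 6.5
y = 12.5
z = 4.5
c = 'white'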